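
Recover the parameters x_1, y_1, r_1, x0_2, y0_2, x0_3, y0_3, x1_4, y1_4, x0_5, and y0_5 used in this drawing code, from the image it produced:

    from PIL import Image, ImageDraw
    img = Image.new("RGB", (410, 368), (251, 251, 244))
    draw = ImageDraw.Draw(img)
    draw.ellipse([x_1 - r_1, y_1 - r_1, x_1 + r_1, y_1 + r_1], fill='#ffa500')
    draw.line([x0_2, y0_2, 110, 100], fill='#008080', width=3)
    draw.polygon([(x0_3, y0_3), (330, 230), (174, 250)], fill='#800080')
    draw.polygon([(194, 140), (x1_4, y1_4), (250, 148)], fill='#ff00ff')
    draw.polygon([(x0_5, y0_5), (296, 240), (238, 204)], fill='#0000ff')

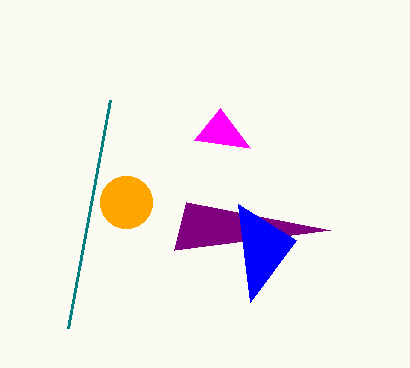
x_1 = 126, y_1 = 202, r_1 = 26, x0_2 = 68, y0_2 = 328, x0_3 = 186, y0_3 = 202, x1_4 = 220, y1_4 = 108, x0_5 = 250, y0_5 = 302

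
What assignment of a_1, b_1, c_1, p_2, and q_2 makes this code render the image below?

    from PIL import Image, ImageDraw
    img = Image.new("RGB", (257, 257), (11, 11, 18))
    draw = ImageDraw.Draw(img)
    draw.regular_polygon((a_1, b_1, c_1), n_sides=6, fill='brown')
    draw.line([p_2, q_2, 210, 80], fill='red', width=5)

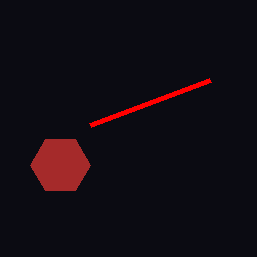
a_1 = 60, b_1 = 165, c_1 = 30, p_2 = 90, q_2 = 125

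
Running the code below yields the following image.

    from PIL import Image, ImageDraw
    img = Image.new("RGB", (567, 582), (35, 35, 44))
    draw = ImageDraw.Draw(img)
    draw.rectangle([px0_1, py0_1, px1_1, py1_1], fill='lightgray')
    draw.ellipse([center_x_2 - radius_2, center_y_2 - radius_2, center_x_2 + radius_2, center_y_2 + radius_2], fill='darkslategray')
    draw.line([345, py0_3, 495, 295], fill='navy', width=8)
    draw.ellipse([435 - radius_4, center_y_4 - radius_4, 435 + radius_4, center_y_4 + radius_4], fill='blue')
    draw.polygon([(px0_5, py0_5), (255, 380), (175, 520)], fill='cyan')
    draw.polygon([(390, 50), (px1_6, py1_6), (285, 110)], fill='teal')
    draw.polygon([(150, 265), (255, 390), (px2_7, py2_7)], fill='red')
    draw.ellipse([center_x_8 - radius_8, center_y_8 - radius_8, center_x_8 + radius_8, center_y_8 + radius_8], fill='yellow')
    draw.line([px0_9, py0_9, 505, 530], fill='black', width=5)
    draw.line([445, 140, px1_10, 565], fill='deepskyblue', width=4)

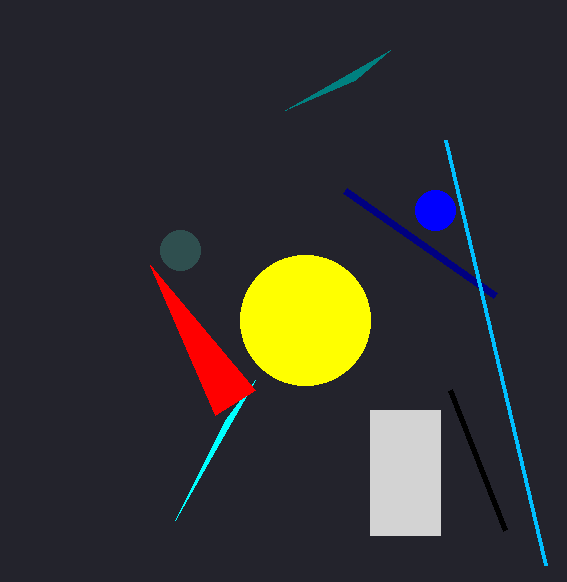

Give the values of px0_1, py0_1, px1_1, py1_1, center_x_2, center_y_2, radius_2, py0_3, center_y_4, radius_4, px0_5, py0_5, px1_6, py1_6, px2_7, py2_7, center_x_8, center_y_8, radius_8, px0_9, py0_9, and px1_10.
px0_1 = 370; py0_1 = 410; px1_1 = 440; py1_1 = 535; center_x_2 = 180; center_y_2 = 250; radius_2 = 20; py0_3 = 190; center_y_4 = 210; radius_4 = 20; px0_5 = 225; py0_5 = 420; px1_6 = 355; py1_6 = 80; px2_7 = 215; py2_7 = 415; center_x_8 = 305; center_y_8 = 320; radius_8 = 65; px0_9 = 450; py0_9 = 390; px1_10 = 545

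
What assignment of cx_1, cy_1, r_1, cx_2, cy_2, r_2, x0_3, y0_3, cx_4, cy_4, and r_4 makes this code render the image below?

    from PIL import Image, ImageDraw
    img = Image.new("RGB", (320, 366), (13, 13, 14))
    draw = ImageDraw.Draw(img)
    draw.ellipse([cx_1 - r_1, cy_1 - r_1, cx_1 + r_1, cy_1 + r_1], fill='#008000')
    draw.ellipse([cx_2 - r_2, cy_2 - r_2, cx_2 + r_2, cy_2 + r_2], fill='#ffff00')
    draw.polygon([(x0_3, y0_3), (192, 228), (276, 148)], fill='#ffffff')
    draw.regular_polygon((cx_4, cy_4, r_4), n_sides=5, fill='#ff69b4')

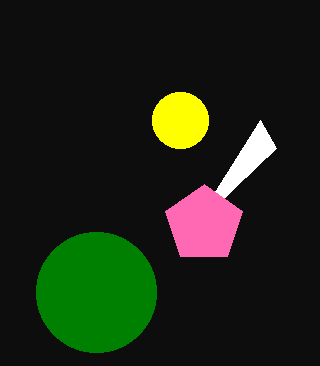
cx_1 = 96, cy_1 = 292, r_1 = 60, cx_2 = 180, cy_2 = 120, r_2 = 28, x0_3 = 260, y0_3 = 120, cx_4 = 204, cy_4 = 224, r_4 = 40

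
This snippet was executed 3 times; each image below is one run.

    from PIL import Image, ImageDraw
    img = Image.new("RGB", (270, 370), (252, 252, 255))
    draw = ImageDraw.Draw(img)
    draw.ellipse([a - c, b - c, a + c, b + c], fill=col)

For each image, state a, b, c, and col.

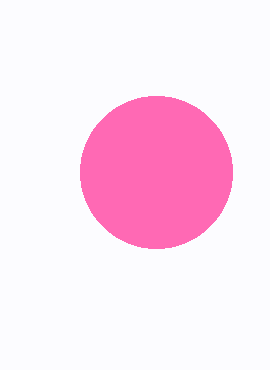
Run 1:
a = 156; b = 172; c = 76; col = 'hotpink'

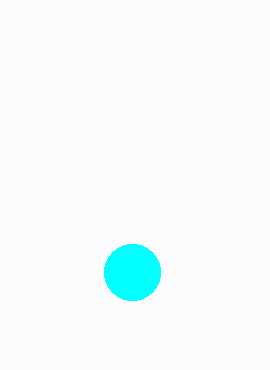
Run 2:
a = 132
b = 272
c = 28
col = 'cyan'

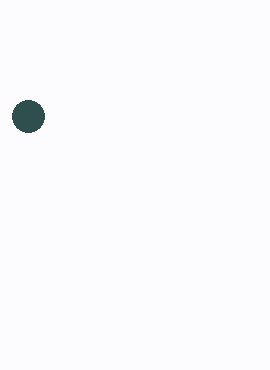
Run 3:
a = 28; b = 116; c = 16; col = 'darkslategray'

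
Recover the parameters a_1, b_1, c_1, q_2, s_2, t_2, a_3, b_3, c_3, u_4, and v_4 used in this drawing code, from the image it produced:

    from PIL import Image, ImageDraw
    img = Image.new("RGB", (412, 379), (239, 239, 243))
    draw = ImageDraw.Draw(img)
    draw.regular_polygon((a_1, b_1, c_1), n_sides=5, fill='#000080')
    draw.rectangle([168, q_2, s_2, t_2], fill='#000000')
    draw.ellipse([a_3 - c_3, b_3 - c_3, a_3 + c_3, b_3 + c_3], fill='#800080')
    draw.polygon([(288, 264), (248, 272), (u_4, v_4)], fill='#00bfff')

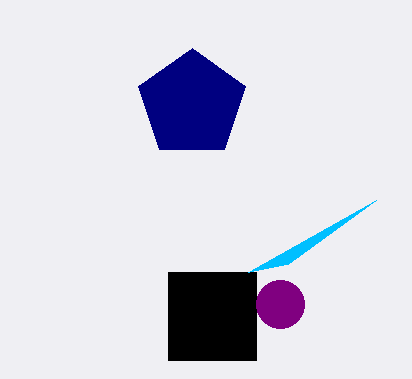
a_1 = 192; b_1 = 104; c_1 = 56; q_2 = 272; s_2 = 256; t_2 = 360; a_3 = 280; b_3 = 304; c_3 = 24; u_4 = 376; v_4 = 200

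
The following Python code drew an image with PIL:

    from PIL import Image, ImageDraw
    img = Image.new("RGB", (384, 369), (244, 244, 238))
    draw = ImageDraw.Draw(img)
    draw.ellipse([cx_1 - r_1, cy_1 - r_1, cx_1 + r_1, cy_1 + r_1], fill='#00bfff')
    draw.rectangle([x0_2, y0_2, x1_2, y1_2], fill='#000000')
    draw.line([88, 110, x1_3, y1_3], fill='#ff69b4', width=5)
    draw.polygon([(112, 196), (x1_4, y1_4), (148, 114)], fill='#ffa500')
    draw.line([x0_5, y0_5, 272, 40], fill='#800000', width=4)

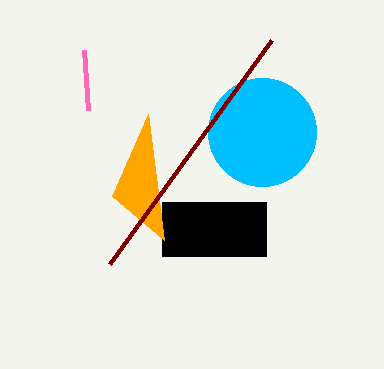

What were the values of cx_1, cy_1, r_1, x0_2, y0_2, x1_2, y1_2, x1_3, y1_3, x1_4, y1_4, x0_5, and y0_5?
cx_1 = 262
cy_1 = 132
r_1 = 54
x0_2 = 162
y0_2 = 202
x1_2 = 266
y1_2 = 256
x1_3 = 84
y1_3 = 50
x1_4 = 164
y1_4 = 240
x0_5 = 110
y0_5 = 264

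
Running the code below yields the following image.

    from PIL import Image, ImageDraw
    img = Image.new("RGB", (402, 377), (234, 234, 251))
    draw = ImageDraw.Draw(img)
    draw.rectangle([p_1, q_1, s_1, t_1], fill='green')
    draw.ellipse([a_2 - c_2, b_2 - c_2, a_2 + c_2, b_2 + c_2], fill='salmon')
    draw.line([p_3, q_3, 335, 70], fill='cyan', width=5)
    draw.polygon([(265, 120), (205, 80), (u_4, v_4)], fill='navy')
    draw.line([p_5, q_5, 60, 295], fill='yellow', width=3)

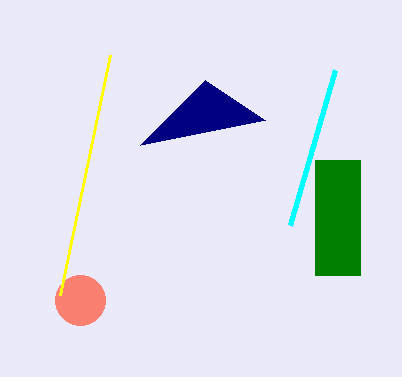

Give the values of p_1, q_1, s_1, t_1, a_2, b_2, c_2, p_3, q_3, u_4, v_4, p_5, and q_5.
p_1 = 315
q_1 = 160
s_1 = 360
t_1 = 275
a_2 = 80
b_2 = 300
c_2 = 25
p_3 = 290
q_3 = 225
u_4 = 140
v_4 = 145
p_5 = 110
q_5 = 55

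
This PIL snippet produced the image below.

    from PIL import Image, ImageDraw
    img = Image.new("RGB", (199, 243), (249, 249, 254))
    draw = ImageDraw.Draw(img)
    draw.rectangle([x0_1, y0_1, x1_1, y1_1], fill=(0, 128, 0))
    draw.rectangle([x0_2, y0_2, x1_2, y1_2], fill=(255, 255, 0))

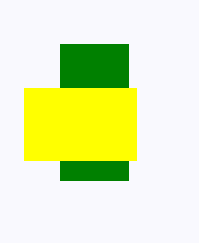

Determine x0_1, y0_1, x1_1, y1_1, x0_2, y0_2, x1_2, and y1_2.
x0_1 = 60, y0_1 = 44, x1_1 = 128, y1_1 = 180, x0_2 = 24, y0_2 = 88, x1_2 = 136, y1_2 = 160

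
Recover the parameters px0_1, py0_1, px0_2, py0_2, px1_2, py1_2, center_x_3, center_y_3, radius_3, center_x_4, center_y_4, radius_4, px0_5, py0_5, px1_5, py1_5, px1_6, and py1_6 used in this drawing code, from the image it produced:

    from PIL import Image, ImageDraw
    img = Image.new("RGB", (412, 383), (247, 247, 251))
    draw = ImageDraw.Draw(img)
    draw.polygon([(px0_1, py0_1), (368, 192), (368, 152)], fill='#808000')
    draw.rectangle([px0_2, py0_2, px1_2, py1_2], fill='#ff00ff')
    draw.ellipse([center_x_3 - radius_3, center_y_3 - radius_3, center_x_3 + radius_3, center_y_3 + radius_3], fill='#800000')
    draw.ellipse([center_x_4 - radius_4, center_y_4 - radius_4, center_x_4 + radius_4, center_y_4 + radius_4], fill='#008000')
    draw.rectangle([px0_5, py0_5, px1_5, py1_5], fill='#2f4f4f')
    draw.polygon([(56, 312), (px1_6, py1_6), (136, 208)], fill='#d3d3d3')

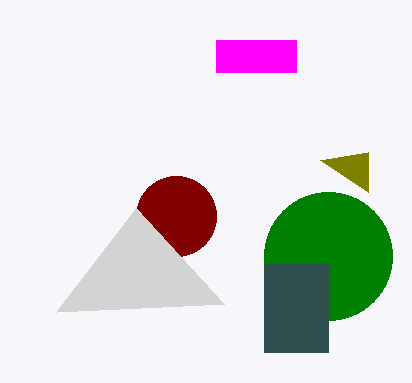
px0_1 = 320; py0_1 = 160; px0_2 = 216; py0_2 = 40; px1_2 = 296; py1_2 = 72; center_x_3 = 176; center_y_3 = 216; radius_3 = 40; center_x_4 = 328; center_y_4 = 256; radius_4 = 64; px0_5 = 264; py0_5 = 264; px1_5 = 328; py1_5 = 352; px1_6 = 224; py1_6 = 304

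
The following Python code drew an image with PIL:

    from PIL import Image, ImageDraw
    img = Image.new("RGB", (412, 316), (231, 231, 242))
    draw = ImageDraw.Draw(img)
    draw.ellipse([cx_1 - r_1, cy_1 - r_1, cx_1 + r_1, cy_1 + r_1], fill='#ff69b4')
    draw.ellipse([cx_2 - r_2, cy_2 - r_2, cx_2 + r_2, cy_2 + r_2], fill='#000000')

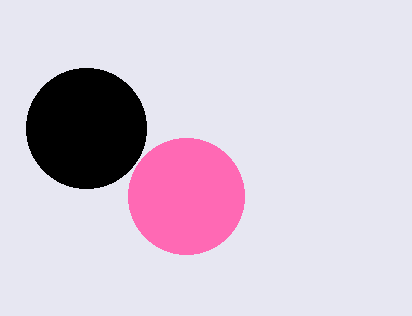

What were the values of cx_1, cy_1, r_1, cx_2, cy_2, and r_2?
cx_1 = 186
cy_1 = 196
r_1 = 58
cx_2 = 86
cy_2 = 128
r_2 = 60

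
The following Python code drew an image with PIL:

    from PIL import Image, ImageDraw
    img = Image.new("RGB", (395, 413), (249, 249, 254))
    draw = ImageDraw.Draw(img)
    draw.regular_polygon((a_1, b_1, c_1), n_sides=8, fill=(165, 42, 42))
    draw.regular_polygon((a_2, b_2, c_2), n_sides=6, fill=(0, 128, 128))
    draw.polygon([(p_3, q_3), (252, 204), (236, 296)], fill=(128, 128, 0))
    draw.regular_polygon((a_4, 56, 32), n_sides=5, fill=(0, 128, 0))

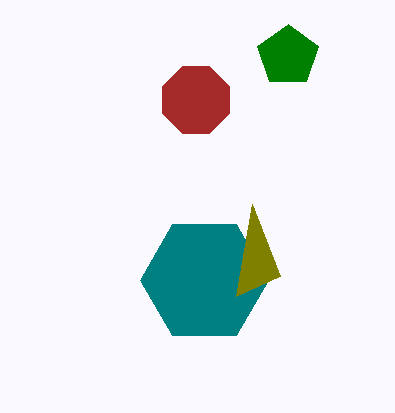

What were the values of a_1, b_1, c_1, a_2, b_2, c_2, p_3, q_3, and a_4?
a_1 = 196; b_1 = 100; c_1 = 36; a_2 = 204; b_2 = 280; c_2 = 64; p_3 = 280; q_3 = 276; a_4 = 288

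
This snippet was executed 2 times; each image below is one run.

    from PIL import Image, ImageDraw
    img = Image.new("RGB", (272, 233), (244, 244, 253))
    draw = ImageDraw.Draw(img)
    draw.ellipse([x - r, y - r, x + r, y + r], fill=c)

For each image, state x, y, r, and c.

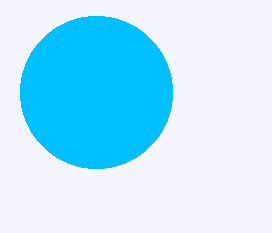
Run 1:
x = 96, y = 92, r = 76, c = 'deepskyblue'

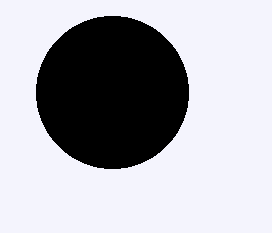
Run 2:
x = 112, y = 92, r = 76, c = 'black'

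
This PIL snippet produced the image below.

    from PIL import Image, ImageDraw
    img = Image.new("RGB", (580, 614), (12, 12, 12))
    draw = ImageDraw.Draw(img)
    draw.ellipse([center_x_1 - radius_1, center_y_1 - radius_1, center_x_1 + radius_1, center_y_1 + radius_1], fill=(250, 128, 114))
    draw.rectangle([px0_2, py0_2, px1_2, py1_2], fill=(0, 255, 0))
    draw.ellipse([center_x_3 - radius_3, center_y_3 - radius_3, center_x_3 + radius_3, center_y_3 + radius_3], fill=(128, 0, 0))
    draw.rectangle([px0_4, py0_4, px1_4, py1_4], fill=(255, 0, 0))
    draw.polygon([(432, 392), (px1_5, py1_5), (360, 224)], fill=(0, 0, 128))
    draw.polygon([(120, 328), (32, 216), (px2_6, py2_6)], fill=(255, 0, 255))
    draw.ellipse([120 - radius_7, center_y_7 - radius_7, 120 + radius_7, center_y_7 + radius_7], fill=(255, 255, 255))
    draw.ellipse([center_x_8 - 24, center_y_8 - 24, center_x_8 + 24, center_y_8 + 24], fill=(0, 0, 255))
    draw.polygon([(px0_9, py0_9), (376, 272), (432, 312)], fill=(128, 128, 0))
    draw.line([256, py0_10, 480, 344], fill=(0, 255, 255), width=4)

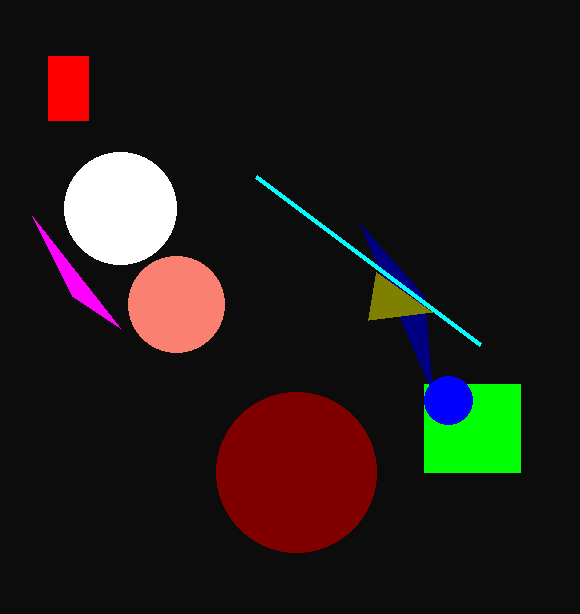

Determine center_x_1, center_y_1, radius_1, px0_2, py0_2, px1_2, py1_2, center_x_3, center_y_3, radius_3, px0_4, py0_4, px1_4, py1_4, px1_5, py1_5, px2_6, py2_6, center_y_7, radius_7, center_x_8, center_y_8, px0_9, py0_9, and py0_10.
center_x_1 = 176, center_y_1 = 304, radius_1 = 48, px0_2 = 424, py0_2 = 384, px1_2 = 520, py1_2 = 472, center_x_3 = 296, center_y_3 = 472, radius_3 = 80, px0_4 = 48, py0_4 = 56, px1_4 = 88, py1_4 = 120, px1_5 = 424, py1_5 = 296, px2_6 = 72, py2_6 = 296, center_y_7 = 208, radius_7 = 56, center_x_8 = 448, center_y_8 = 400, px0_9 = 368, py0_9 = 320, py0_10 = 176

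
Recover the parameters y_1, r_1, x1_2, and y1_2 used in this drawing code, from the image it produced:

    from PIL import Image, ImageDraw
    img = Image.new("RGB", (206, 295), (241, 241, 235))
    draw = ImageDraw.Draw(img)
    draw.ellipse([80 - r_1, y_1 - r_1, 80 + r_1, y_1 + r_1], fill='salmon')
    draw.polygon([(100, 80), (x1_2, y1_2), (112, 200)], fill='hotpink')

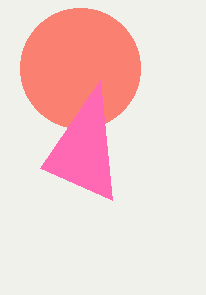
y_1 = 68
r_1 = 60
x1_2 = 40
y1_2 = 168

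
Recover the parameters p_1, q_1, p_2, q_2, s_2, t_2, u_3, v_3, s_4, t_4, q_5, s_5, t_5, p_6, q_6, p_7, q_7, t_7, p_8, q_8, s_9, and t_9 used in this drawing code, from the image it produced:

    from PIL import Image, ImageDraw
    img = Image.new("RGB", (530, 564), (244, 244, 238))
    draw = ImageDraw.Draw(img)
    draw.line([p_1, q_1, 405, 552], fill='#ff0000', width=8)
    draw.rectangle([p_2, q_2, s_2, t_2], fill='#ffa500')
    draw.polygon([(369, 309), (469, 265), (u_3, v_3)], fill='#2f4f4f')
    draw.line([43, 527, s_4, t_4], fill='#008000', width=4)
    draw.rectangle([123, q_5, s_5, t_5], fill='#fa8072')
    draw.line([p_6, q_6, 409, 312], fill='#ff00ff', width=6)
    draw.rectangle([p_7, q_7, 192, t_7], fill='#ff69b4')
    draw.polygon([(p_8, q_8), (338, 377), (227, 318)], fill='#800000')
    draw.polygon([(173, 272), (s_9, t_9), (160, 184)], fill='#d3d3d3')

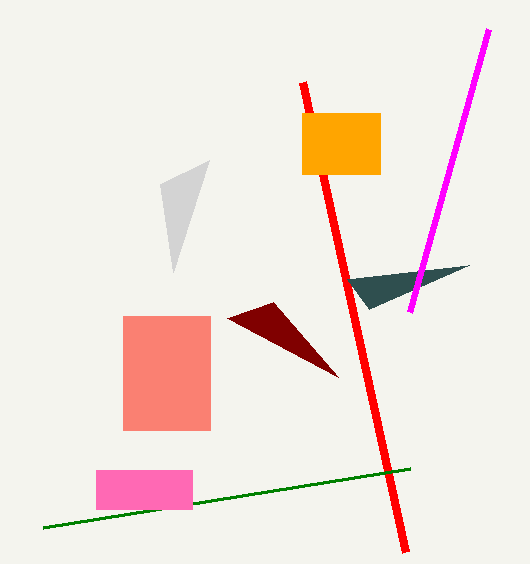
p_1 = 302; q_1 = 82; p_2 = 302; q_2 = 113; s_2 = 380; t_2 = 174; u_3 = 347; v_3 = 279; s_4 = 410; t_4 = 468; q_5 = 316; s_5 = 210; t_5 = 430; p_6 = 488; q_6 = 29; p_7 = 96; q_7 = 470; t_7 = 509; p_8 = 273; q_8 = 302; s_9 = 209; t_9 = 160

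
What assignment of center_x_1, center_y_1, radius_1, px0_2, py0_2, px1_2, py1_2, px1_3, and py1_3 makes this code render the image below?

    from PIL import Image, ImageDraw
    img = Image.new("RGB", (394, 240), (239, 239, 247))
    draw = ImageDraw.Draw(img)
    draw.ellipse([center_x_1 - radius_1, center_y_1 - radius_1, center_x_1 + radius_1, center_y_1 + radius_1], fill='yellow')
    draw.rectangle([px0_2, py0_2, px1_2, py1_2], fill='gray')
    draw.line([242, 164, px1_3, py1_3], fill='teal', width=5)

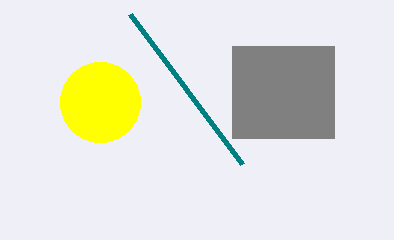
center_x_1 = 100; center_y_1 = 102; radius_1 = 40; px0_2 = 232; py0_2 = 46; px1_2 = 334; py1_2 = 138; px1_3 = 130; py1_3 = 14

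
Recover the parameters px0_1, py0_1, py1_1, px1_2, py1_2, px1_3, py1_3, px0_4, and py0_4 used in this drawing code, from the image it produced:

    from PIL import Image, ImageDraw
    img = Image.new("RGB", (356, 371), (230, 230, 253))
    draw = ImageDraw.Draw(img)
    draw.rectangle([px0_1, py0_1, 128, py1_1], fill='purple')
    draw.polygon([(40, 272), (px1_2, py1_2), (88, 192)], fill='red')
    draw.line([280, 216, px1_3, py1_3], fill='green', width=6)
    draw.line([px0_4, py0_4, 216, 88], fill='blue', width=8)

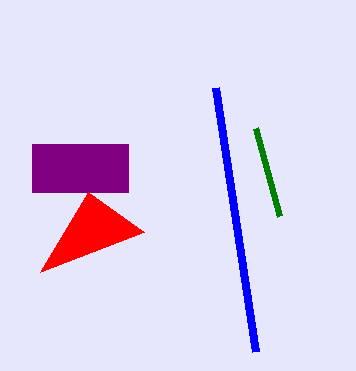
px0_1 = 32; py0_1 = 144; py1_1 = 192; px1_2 = 144; py1_2 = 232; px1_3 = 256; py1_3 = 128; px0_4 = 256; py0_4 = 352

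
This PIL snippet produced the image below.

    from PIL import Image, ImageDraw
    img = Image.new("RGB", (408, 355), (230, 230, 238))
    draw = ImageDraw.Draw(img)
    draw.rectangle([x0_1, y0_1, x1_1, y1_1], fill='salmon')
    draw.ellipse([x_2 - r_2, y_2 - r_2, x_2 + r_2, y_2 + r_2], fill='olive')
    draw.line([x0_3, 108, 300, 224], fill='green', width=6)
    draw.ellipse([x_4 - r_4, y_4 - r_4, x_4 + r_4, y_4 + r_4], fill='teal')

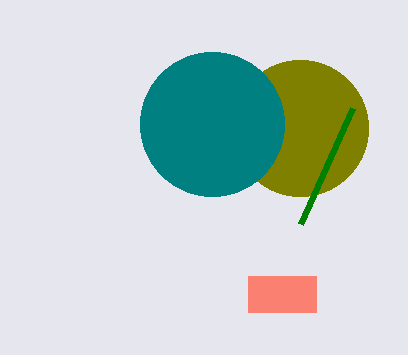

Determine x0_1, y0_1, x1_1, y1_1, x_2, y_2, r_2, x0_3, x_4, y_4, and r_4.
x0_1 = 248, y0_1 = 276, x1_1 = 316, y1_1 = 312, x_2 = 300, y_2 = 128, r_2 = 68, x0_3 = 352, x_4 = 212, y_4 = 124, r_4 = 72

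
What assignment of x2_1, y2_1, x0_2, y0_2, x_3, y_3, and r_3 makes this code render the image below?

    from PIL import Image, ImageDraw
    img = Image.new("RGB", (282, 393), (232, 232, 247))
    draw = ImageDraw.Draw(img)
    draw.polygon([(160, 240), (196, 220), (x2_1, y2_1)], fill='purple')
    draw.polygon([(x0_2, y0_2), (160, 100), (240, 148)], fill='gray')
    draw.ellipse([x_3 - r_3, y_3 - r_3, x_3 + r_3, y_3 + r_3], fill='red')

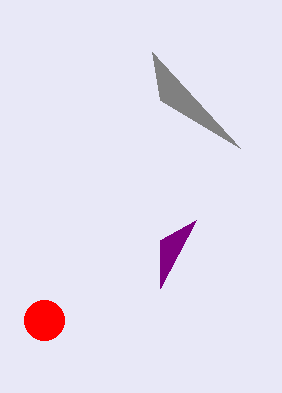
x2_1 = 160
y2_1 = 288
x0_2 = 152
y0_2 = 52
x_3 = 44
y_3 = 320
r_3 = 20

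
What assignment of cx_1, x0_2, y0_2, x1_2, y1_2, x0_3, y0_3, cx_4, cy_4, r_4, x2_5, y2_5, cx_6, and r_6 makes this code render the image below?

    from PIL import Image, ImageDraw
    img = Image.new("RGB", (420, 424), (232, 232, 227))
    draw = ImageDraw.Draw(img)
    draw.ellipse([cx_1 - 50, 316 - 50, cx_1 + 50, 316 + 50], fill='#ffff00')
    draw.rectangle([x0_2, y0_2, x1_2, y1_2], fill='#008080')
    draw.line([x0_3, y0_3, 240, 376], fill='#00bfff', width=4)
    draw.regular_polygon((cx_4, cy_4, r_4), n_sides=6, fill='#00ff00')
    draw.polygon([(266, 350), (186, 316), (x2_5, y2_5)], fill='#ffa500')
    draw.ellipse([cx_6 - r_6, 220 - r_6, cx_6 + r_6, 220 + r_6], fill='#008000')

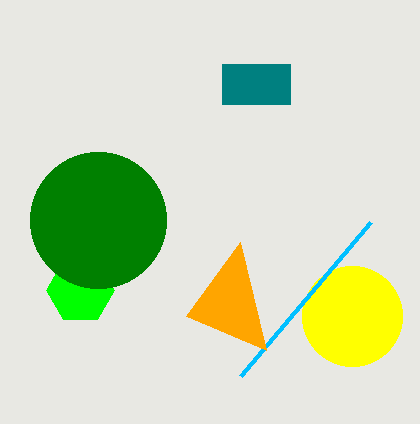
cx_1 = 352, x0_2 = 222, y0_2 = 64, x1_2 = 290, y1_2 = 104, x0_3 = 370, y0_3 = 222, cx_4 = 80, cy_4 = 290, r_4 = 34, x2_5 = 240, y2_5 = 242, cx_6 = 98, r_6 = 68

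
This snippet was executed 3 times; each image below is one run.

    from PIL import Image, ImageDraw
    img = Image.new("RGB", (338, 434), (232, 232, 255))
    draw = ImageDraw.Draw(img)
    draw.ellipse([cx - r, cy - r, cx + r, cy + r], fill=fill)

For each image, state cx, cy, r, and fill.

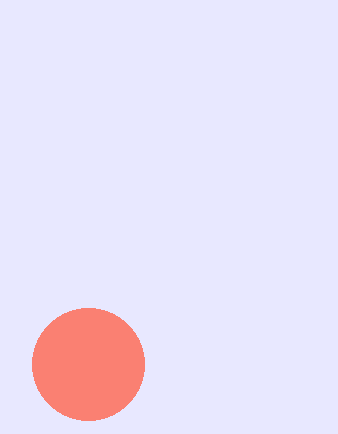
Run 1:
cx = 88
cy = 364
r = 56
fill = 'salmon'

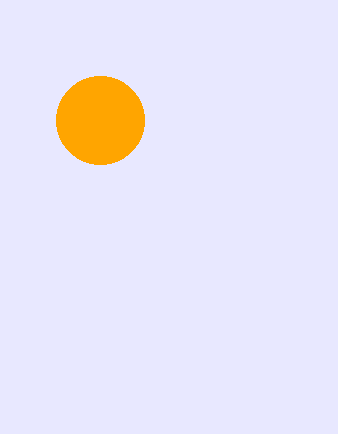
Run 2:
cx = 100, cy = 120, r = 44, fill = 'orange'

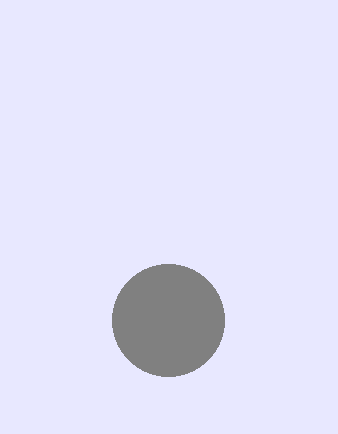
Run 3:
cx = 168
cy = 320
r = 56
fill = 'gray'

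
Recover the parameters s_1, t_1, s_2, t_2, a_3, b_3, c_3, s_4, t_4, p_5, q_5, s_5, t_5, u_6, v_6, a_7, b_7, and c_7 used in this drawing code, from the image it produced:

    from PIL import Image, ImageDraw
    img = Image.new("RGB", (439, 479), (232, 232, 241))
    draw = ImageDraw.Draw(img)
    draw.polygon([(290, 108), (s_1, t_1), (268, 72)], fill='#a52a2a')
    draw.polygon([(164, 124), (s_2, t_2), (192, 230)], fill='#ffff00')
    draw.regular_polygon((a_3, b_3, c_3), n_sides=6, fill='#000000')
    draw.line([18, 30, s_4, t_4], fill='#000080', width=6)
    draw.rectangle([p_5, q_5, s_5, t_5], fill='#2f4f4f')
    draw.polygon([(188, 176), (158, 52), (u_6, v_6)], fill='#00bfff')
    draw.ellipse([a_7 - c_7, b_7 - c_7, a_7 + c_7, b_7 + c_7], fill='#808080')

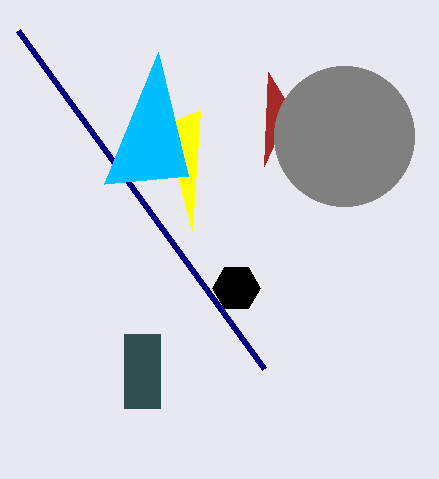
s_1 = 264
t_1 = 166
s_2 = 200
t_2 = 110
a_3 = 236
b_3 = 288
c_3 = 24
s_4 = 264
t_4 = 368
p_5 = 124
q_5 = 334
s_5 = 160
t_5 = 408
u_6 = 104
v_6 = 184
a_7 = 344
b_7 = 136
c_7 = 70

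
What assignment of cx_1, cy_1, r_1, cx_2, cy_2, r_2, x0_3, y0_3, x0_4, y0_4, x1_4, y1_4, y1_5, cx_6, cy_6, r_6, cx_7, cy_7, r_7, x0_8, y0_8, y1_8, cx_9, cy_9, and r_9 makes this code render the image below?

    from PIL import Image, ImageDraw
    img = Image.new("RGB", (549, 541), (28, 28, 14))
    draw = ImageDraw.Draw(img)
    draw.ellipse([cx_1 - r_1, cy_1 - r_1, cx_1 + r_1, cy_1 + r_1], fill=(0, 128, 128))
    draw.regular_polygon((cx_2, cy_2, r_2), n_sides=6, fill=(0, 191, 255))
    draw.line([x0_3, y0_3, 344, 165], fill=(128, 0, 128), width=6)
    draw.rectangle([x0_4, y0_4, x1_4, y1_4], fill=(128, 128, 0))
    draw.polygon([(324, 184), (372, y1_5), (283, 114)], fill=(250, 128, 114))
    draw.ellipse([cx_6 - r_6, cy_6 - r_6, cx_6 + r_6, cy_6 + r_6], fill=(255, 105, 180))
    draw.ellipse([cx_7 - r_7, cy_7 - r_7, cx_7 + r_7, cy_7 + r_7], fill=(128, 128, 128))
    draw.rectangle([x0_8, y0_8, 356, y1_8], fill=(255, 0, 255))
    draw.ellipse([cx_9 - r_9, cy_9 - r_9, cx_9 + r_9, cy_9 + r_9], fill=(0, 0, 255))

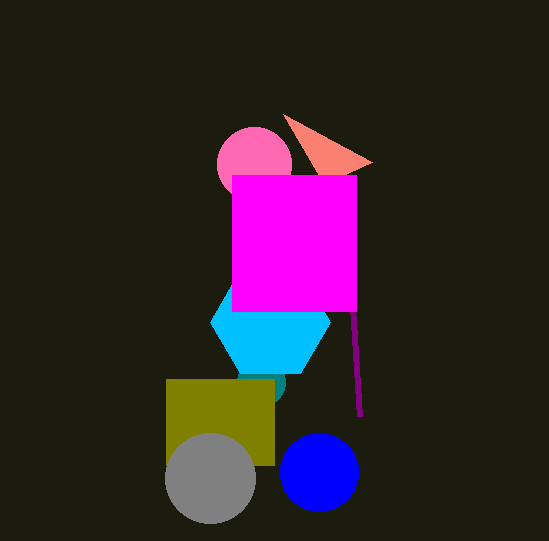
cx_1 = 261; cy_1 = 382; r_1 = 24; cx_2 = 270; cy_2 = 322; r_2 = 60; x0_3 = 360; y0_3 = 416; x0_4 = 166; y0_4 = 379; x1_4 = 274; y1_4 = 465; y1_5 = 162; cx_6 = 254; cy_6 = 164; r_6 = 37; cx_7 = 210; cy_7 = 478; r_7 = 45; x0_8 = 232; y0_8 = 175; y1_8 = 311; cx_9 = 319; cy_9 = 472; r_9 = 39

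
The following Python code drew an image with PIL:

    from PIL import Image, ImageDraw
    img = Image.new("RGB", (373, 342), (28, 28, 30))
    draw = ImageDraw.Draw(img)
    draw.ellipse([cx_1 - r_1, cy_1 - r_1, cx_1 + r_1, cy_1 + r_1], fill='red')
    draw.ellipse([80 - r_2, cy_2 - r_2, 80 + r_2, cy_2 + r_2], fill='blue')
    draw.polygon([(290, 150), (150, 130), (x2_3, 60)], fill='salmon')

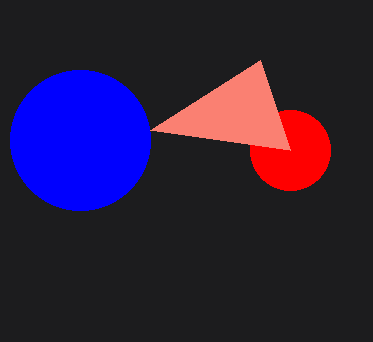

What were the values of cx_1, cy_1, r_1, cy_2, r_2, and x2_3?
cx_1 = 290, cy_1 = 150, r_1 = 40, cy_2 = 140, r_2 = 70, x2_3 = 260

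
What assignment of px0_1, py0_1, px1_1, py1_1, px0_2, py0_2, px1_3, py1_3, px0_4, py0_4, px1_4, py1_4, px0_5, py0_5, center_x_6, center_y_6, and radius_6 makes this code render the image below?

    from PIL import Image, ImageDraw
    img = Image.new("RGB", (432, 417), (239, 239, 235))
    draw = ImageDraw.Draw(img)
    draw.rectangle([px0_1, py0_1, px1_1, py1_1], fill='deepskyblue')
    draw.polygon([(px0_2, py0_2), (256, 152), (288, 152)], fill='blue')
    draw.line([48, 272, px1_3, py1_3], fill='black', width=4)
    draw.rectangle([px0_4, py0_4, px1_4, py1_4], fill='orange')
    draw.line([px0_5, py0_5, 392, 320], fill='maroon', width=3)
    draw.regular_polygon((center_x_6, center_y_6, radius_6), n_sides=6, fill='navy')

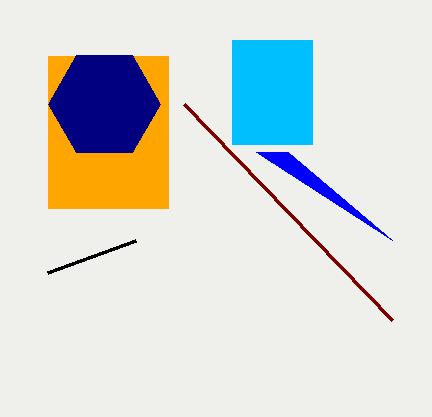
px0_1 = 232
py0_1 = 40
px1_1 = 312
py1_1 = 144
px0_2 = 392
py0_2 = 240
px1_3 = 136
py1_3 = 240
px0_4 = 48
py0_4 = 56
px1_4 = 168
py1_4 = 208
px0_5 = 184
py0_5 = 104
center_x_6 = 104
center_y_6 = 104
radius_6 = 56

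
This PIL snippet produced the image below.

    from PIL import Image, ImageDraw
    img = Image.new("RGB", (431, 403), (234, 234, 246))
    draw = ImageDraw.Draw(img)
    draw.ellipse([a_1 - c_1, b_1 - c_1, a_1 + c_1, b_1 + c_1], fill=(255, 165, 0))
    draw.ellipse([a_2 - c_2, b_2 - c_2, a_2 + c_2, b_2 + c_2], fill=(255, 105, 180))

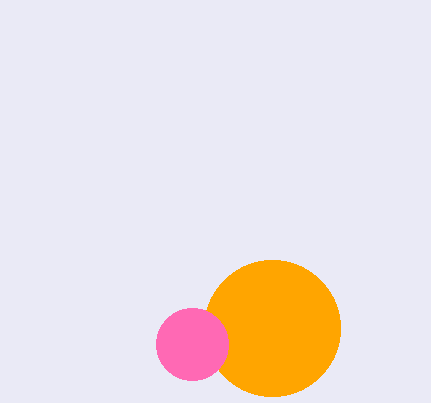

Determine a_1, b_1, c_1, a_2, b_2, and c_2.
a_1 = 272; b_1 = 328; c_1 = 68; a_2 = 192; b_2 = 344; c_2 = 36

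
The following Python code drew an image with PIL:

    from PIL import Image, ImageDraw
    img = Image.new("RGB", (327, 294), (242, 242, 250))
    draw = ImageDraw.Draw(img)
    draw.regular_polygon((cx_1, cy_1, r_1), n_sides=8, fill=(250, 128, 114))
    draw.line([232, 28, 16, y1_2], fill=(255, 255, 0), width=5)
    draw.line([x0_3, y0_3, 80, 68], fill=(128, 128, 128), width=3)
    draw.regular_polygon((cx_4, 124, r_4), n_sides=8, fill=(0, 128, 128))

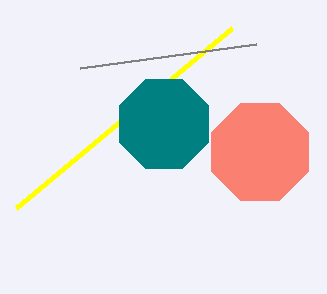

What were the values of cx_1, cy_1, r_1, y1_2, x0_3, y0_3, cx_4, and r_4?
cx_1 = 260
cy_1 = 152
r_1 = 52
y1_2 = 208
x0_3 = 256
y0_3 = 44
cx_4 = 164
r_4 = 48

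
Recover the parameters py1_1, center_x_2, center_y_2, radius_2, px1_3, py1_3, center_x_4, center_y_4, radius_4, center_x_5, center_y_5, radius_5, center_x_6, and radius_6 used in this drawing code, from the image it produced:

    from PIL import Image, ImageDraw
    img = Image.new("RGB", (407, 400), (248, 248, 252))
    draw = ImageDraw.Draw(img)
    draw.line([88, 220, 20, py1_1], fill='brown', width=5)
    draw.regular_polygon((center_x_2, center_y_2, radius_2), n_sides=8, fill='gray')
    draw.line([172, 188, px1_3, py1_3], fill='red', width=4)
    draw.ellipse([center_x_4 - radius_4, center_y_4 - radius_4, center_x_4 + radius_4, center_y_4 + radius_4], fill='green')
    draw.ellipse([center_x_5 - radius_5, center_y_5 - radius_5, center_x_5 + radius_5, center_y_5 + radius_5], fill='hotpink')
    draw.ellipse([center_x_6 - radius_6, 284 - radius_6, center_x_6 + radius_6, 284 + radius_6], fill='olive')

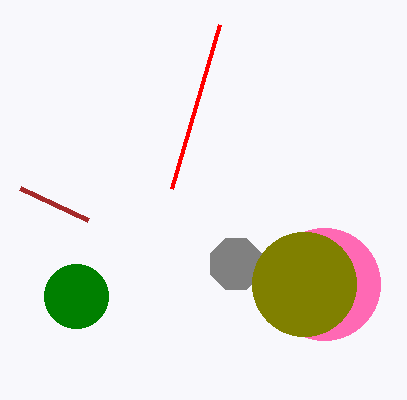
py1_1 = 188; center_x_2 = 236; center_y_2 = 264; radius_2 = 28; px1_3 = 220; py1_3 = 24; center_x_4 = 76; center_y_4 = 296; radius_4 = 32; center_x_5 = 324; center_y_5 = 284; radius_5 = 56; center_x_6 = 304; radius_6 = 52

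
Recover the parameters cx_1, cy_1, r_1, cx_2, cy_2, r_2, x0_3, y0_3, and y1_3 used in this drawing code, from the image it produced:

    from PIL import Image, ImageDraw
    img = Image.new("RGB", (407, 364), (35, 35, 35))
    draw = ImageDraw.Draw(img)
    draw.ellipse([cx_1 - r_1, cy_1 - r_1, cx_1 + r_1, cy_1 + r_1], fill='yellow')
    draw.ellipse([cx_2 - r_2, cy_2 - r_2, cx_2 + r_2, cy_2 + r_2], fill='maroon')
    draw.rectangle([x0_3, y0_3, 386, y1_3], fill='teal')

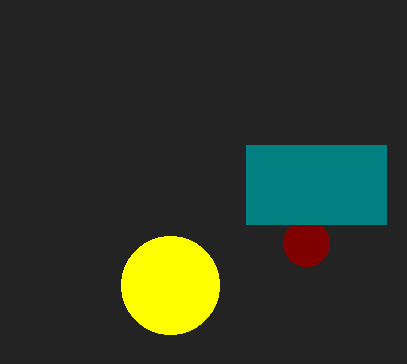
cx_1 = 170, cy_1 = 285, r_1 = 49, cx_2 = 306, cy_2 = 243, r_2 = 23, x0_3 = 246, y0_3 = 145, y1_3 = 224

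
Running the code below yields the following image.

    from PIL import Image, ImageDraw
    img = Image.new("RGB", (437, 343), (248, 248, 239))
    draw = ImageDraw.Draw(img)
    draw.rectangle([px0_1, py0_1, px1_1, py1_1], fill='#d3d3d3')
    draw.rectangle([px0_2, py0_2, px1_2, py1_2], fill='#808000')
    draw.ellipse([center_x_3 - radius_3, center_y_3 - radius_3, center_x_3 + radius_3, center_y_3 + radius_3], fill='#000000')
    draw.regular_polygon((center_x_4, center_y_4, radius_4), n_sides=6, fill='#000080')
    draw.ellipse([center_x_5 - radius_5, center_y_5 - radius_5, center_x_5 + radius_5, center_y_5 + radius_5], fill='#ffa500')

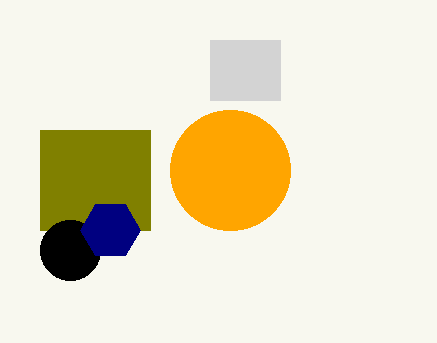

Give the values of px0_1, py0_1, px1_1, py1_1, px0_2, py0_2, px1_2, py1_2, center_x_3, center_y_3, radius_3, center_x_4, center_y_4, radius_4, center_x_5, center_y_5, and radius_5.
px0_1 = 210; py0_1 = 40; px1_1 = 280; py1_1 = 100; px0_2 = 40; py0_2 = 130; px1_2 = 150; py1_2 = 230; center_x_3 = 70; center_y_3 = 250; radius_3 = 30; center_x_4 = 110; center_y_4 = 230; radius_4 = 30; center_x_5 = 230; center_y_5 = 170; radius_5 = 60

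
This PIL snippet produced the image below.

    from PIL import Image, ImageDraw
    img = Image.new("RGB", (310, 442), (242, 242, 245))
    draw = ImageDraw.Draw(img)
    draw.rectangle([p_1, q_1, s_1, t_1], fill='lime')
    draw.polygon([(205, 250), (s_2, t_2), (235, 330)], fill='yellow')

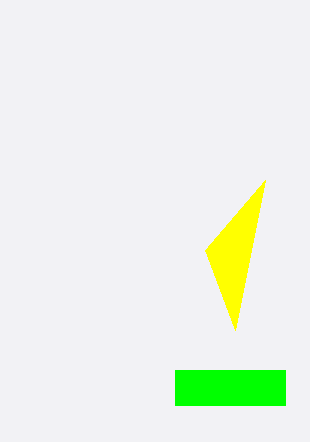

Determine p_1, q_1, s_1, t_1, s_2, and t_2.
p_1 = 175
q_1 = 370
s_1 = 285
t_1 = 405
s_2 = 265
t_2 = 180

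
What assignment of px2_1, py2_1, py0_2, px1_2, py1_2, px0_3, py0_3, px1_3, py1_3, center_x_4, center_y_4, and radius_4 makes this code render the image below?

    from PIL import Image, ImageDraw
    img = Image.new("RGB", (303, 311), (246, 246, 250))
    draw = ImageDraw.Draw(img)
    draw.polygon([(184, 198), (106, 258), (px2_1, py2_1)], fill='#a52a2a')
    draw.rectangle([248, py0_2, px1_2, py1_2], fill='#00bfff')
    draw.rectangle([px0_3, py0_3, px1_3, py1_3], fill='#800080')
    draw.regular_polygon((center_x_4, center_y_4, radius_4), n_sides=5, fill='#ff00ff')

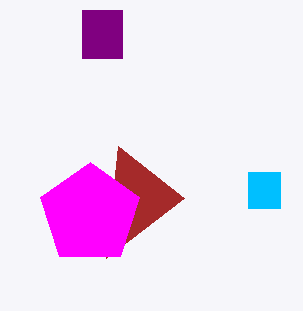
px2_1 = 118, py2_1 = 146, py0_2 = 172, px1_2 = 280, py1_2 = 208, px0_3 = 82, py0_3 = 10, px1_3 = 122, py1_3 = 58, center_x_4 = 90, center_y_4 = 214, radius_4 = 52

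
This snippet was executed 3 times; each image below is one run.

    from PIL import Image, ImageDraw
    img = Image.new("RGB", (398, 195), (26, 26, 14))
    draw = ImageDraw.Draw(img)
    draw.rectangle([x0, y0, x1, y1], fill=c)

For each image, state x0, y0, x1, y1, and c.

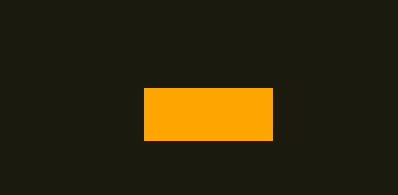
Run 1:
x0 = 144
y0 = 88
x1 = 272
y1 = 140
c = 'orange'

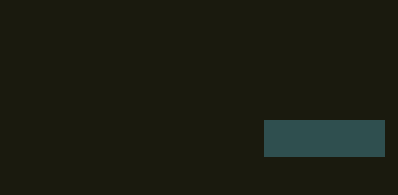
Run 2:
x0 = 264; y0 = 120; x1 = 384; y1 = 156; c = 'darkslategray'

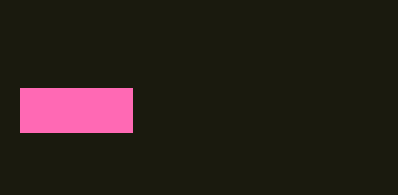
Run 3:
x0 = 20, y0 = 88, x1 = 132, y1 = 132, c = 'hotpink'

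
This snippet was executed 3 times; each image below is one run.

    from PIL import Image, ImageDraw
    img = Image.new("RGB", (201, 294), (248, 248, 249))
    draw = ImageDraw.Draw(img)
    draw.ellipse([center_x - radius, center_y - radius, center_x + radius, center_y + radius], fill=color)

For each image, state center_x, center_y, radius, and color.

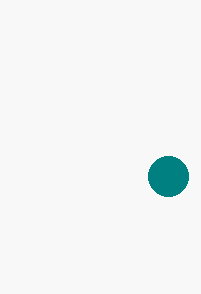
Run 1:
center_x = 168; center_y = 176; radius = 20; color = 'teal'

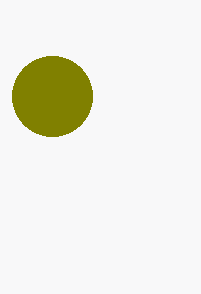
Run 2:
center_x = 52; center_y = 96; radius = 40; color = 'olive'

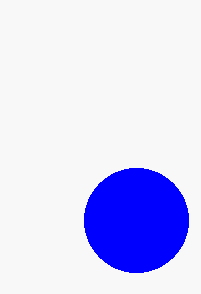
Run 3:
center_x = 136, center_y = 220, radius = 52, color = 'blue'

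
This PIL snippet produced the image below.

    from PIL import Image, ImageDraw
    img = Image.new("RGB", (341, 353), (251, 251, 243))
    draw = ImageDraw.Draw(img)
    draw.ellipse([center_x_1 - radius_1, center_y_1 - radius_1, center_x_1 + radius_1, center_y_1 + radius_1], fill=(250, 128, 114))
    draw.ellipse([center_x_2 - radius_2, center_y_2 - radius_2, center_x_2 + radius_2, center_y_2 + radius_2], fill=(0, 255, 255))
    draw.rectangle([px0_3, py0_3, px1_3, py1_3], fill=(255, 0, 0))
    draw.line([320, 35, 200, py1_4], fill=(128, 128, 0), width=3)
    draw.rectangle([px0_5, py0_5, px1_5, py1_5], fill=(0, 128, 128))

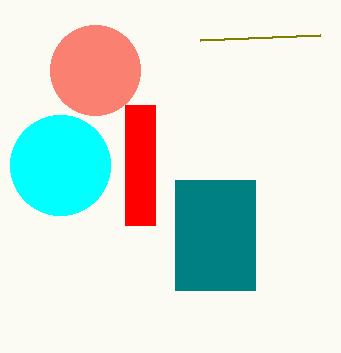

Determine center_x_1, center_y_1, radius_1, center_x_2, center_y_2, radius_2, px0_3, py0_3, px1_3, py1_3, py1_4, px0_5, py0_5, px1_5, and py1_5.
center_x_1 = 95, center_y_1 = 70, radius_1 = 45, center_x_2 = 60, center_y_2 = 165, radius_2 = 50, px0_3 = 125, py0_3 = 105, px1_3 = 155, py1_3 = 225, py1_4 = 40, px0_5 = 175, py0_5 = 180, px1_5 = 255, py1_5 = 290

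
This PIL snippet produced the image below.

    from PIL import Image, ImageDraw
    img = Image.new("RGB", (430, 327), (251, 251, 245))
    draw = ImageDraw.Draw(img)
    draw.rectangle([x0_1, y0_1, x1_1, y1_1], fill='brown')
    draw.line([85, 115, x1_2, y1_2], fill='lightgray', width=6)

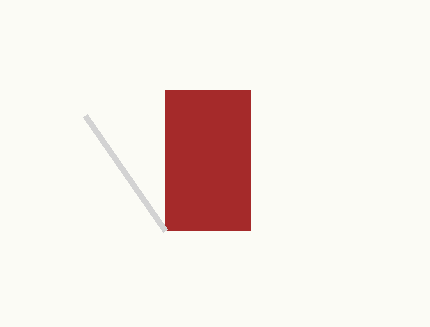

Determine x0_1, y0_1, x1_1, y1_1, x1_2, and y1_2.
x0_1 = 165
y0_1 = 90
x1_1 = 250
y1_1 = 230
x1_2 = 165
y1_2 = 230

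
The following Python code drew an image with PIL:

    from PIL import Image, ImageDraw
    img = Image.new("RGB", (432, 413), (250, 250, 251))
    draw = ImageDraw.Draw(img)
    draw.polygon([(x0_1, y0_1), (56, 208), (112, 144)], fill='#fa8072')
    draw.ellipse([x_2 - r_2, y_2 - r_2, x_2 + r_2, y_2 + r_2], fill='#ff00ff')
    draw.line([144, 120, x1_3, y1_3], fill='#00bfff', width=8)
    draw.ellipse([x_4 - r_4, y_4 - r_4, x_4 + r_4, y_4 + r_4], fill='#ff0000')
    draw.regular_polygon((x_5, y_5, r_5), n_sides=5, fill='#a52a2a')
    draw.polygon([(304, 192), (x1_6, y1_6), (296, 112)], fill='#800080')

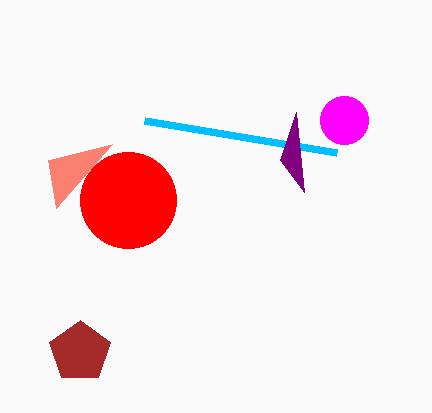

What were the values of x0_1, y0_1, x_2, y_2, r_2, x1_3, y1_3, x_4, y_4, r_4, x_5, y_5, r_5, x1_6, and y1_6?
x0_1 = 48; y0_1 = 160; x_2 = 344; y_2 = 120; r_2 = 24; x1_3 = 336; y1_3 = 152; x_4 = 128; y_4 = 200; r_4 = 48; x_5 = 80; y_5 = 352; r_5 = 32; x1_6 = 280; y1_6 = 160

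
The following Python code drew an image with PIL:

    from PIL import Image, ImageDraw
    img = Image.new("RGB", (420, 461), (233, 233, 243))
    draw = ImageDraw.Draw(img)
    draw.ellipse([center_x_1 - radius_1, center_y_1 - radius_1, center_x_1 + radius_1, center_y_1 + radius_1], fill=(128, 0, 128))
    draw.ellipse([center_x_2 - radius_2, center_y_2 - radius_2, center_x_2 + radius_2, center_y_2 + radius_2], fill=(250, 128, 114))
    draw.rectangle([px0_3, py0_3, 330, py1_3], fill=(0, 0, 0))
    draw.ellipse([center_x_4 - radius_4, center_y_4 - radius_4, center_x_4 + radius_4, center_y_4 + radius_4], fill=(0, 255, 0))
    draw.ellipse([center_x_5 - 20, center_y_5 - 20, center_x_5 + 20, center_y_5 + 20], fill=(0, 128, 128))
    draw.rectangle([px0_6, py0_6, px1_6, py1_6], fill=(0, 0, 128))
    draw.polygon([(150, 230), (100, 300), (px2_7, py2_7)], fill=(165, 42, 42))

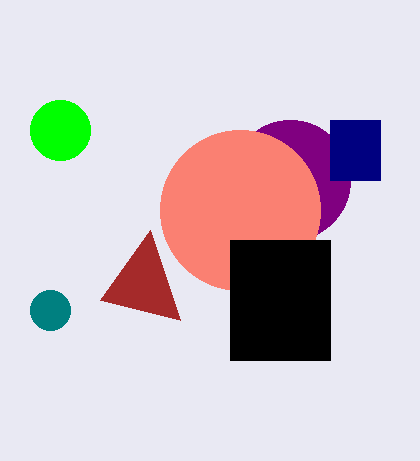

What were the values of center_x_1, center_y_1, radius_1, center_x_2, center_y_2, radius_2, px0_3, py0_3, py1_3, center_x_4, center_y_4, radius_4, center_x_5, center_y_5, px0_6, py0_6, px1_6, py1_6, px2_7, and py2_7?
center_x_1 = 290, center_y_1 = 180, radius_1 = 60, center_x_2 = 240, center_y_2 = 210, radius_2 = 80, px0_3 = 230, py0_3 = 240, py1_3 = 360, center_x_4 = 60, center_y_4 = 130, radius_4 = 30, center_x_5 = 50, center_y_5 = 310, px0_6 = 330, py0_6 = 120, px1_6 = 380, py1_6 = 180, px2_7 = 180, py2_7 = 320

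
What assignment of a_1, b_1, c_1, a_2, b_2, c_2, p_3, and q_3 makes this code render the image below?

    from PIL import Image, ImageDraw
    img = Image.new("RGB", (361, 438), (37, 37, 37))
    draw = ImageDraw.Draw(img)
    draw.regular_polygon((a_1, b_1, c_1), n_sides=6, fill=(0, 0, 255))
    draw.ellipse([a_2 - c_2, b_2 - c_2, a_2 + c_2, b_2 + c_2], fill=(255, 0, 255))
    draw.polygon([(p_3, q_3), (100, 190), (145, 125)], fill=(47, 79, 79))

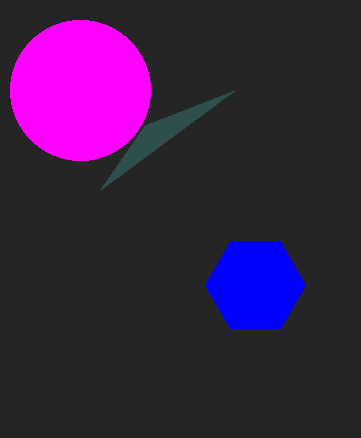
a_1 = 255
b_1 = 285
c_1 = 50
a_2 = 80
b_2 = 90
c_2 = 70
p_3 = 235
q_3 = 90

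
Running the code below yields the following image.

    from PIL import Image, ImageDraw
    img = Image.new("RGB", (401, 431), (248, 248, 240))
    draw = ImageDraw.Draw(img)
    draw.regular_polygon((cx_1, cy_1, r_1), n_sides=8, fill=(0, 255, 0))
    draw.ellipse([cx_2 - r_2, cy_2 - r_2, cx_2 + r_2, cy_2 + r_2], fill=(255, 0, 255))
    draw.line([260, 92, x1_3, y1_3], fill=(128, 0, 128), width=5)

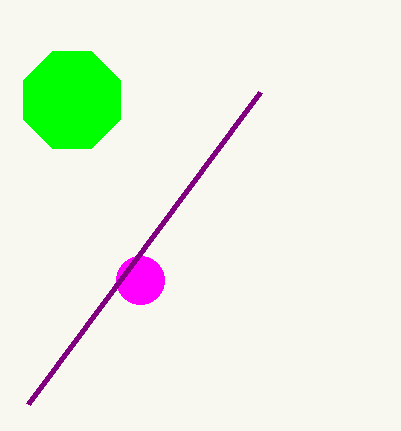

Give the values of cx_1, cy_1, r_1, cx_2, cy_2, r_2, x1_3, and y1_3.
cx_1 = 72
cy_1 = 100
r_1 = 52
cx_2 = 140
cy_2 = 280
r_2 = 24
x1_3 = 28
y1_3 = 404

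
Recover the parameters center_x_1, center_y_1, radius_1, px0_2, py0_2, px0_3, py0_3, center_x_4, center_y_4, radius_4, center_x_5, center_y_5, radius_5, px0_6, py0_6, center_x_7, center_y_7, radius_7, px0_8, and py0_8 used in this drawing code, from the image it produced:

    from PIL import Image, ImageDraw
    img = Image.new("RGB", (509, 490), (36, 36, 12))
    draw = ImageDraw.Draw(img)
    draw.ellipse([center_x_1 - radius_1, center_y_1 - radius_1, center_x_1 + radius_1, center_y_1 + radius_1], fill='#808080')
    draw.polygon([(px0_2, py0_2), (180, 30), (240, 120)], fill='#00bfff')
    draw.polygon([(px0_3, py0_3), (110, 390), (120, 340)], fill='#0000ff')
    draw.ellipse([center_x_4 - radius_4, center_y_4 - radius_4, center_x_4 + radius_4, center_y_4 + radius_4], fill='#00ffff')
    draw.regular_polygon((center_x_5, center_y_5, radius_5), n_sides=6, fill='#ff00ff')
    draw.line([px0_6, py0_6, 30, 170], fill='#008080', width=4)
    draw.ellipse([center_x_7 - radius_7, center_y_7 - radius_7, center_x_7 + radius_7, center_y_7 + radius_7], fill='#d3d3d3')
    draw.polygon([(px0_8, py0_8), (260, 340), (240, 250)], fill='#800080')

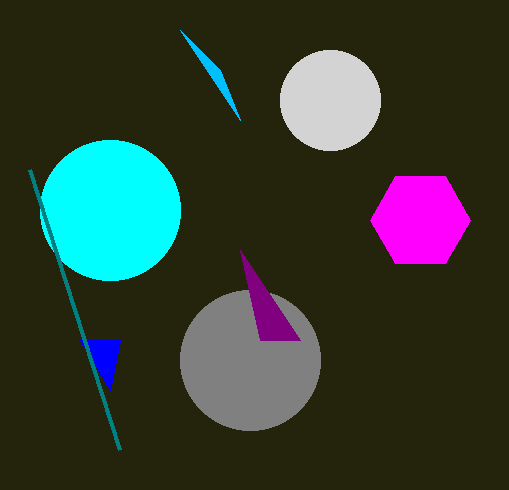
center_x_1 = 250, center_y_1 = 360, radius_1 = 70, px0_2 = 220, py0_2 = 70, px0_3 = 80, py0_3 = 340, center_x_4 = 110, center_y_4 = 210, radius_4 = 70, center_x_5 = 420, center_y_5 = 220, radius_5 = 50, px0_6 = 120, py0_6 = 450, center_x_7 = 330, center_y_7 = 100, radius_7 = 50, px0_8 = 300, py0_8 = 340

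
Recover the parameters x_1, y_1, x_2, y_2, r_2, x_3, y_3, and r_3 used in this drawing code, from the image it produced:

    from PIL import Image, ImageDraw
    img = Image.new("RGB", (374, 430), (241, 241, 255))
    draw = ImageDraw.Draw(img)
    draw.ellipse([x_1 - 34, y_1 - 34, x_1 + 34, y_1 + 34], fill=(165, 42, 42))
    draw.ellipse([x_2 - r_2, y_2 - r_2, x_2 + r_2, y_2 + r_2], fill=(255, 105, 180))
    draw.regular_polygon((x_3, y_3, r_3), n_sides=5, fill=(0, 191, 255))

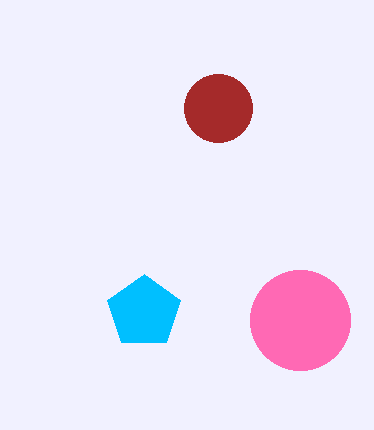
x_1 = 218
y_1 = 108
x_2 = 300
y_2 = 320
r_2 = 50
x_3 = 144
y_3 = 312
r_3 = 38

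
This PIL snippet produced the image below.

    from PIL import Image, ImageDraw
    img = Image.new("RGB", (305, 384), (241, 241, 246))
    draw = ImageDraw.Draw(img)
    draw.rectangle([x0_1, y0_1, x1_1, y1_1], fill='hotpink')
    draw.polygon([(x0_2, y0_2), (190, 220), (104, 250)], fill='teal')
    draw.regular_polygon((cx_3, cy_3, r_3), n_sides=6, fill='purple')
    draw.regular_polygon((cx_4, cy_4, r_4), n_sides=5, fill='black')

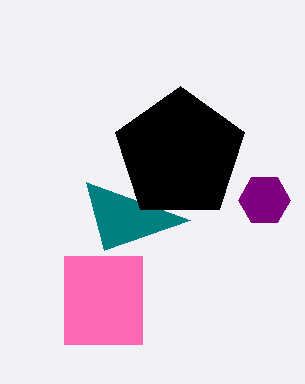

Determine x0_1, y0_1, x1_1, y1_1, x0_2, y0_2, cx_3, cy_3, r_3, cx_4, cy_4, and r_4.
x0_1 = 64, y0_1 = 256, x1_1 = 142, y1_1 = 344, x0_2 = 86, y0_2 = 182, cx_3 = 264, cy_3 = 200, r_3 = 26, cx_4 = 180, cy_4 = 154, r_4 = 68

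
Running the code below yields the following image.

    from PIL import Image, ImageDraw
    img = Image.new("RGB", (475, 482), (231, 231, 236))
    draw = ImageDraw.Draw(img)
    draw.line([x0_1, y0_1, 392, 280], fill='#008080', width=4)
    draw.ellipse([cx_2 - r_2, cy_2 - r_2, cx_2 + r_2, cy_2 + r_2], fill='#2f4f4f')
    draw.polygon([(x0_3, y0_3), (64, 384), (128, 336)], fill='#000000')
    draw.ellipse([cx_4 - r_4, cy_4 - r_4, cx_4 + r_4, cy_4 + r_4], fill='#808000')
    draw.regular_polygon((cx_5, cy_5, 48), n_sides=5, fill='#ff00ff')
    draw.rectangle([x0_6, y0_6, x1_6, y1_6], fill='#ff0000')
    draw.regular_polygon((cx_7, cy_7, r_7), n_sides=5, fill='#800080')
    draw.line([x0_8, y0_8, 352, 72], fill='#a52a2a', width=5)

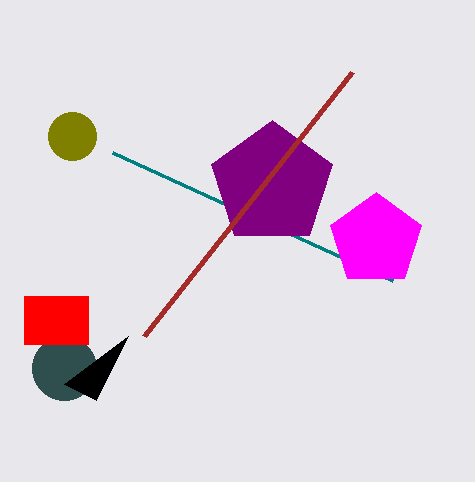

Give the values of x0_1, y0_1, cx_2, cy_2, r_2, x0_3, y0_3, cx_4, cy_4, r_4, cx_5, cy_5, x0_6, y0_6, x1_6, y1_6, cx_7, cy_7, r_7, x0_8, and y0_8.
x0_1 = 112
y0_1 = 152
cx_2 = 64
cy_2 = 368
r_2 = 32
x0_3 = 96
y0_3 = 400
cx_4 = 72
cy_4 = 136
r_4 = 24
cx_5 = 376
cy_5 = 240
x0_6 = 24
y0_6 = 296
x1_6 = 88
y1_6 = 344
cx_7 = 272
cy_7 = 184
r_7 = 64
x0_8 = 144
y0_8 = 336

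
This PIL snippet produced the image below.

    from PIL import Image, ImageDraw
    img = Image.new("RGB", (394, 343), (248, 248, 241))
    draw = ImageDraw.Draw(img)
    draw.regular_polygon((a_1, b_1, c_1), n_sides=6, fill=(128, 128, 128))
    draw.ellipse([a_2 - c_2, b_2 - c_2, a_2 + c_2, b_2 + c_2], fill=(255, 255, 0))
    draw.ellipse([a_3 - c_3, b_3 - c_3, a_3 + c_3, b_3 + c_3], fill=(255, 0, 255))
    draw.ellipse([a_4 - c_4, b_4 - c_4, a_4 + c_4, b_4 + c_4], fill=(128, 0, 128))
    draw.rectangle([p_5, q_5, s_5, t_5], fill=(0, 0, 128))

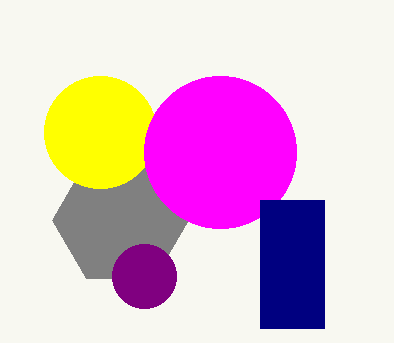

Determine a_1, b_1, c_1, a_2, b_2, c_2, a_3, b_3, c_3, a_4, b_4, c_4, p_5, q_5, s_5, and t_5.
a_1 = 120; b_1 = 220; c_1 = 68; a_2 = 100; b_2 = 132; c_2 = 56; a_3 = 220; b_3 = 152; c_3 = 76; a_4 = 144; b_4 = 276; c_4 = 32; p_5 = 260; q_5 = 200; s_5 = 324; t_5 = 328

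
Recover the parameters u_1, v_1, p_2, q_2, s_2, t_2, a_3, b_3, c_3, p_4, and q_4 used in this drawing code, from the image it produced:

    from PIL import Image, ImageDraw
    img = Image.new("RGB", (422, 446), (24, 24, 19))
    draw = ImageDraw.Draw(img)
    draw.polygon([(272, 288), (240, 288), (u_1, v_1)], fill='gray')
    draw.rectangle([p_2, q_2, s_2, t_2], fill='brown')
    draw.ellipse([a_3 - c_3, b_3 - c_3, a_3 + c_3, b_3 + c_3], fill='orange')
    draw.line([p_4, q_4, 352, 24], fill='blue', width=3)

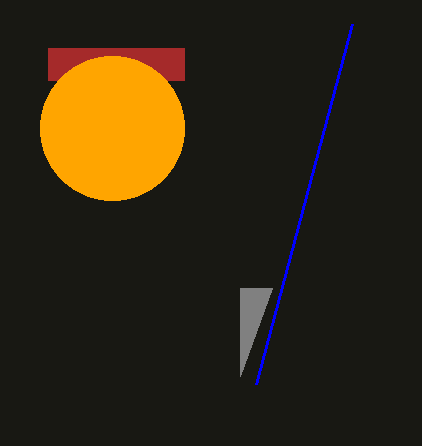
u_1 = 240, v_1 = 376, p_2 = 48, q_2 = 48, s_2 = 184, t_2 = 80, a_3 = 112, b_3 = 128, c_3 = 72, p_4 = 256, q_4 = 384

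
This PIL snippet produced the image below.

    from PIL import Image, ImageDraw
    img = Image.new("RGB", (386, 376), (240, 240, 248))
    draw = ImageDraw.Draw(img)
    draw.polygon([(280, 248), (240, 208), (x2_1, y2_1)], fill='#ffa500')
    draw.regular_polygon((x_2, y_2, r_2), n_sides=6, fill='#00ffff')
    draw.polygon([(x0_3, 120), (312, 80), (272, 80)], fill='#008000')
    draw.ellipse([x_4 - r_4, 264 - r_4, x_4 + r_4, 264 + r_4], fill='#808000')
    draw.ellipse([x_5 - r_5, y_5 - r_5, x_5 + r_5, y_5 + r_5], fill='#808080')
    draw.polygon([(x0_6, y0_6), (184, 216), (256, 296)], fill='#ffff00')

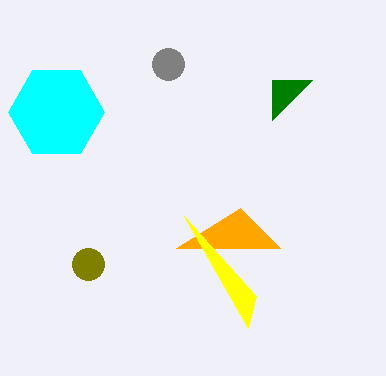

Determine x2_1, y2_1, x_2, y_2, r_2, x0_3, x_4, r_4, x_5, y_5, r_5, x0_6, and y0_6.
x2_1 = 176; y2_1 = 248; x_2 = 56; y_2 = 112; r_2 = 48; x0_3 = 272; x_4 = 88; r_4 = 16; x_5 = 168; y_5 = 64; r_5 = 16; x0_6 = 248; y0_6 = 328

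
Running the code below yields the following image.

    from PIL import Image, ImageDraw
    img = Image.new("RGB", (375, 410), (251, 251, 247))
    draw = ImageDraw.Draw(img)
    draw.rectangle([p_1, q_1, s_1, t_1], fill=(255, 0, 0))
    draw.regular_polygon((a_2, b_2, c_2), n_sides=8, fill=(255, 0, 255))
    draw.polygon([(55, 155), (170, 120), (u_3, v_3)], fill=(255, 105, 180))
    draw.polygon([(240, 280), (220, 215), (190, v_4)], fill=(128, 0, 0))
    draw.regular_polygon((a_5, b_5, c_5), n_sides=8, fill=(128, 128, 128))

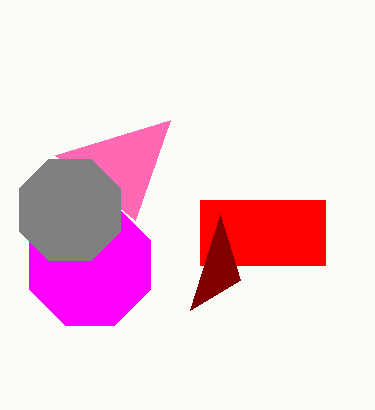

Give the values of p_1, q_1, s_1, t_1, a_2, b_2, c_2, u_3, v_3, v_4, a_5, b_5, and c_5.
p_1 = 200; q_1 = 200; s_1 = 325; t_1 = 265; a_2 = 90; b_2 = 265; c_2 = 65; u_3 = 135; v_3 = 220; v_4 = 310; a_5 = 70; b_5 = 210; c_5 = 55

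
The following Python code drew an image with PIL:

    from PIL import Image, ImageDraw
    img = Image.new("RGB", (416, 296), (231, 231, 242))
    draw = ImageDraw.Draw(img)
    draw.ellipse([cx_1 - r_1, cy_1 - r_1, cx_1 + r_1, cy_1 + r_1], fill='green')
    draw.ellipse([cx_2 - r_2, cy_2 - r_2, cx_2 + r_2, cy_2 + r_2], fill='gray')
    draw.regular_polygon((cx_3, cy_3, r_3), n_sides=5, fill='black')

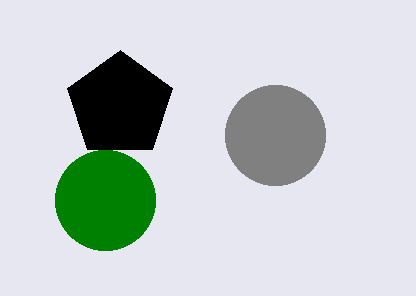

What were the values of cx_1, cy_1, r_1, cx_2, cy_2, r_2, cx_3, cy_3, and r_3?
cx_1 = 105
cy_1 = 200
r_1 = 50
cx_2 = 275
cy_2 = 135
r_2 = 50
cx_3 = 120
cy_3 = 105
r_3 = 55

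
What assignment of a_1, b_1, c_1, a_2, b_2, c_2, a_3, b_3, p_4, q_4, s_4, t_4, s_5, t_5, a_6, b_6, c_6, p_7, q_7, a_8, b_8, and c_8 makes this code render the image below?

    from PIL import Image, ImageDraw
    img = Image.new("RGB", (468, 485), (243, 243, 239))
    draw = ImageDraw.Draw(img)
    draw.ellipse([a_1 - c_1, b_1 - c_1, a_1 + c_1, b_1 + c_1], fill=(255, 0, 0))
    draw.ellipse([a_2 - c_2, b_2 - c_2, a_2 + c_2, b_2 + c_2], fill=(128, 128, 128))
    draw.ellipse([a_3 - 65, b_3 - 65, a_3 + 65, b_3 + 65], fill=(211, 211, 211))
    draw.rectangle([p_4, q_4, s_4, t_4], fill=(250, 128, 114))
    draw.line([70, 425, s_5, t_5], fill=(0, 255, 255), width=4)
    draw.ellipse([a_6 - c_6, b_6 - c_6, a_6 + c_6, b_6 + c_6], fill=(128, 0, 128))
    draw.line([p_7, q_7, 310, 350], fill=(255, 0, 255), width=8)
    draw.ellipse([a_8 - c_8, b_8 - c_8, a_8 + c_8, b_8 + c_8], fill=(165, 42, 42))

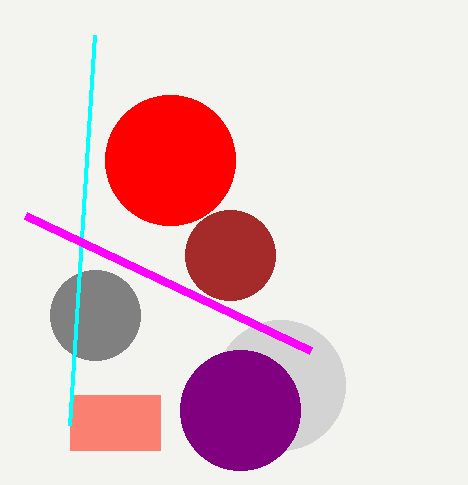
a_1 = 170; b_1 = 160; c_1 = 65; a_2 = 95; b_2 = 315; c_2 = 45; a_3 = 280; b_3 = 385; p_4 = 70; q_4 = 395; s_4 = 160; t_4 = 450; s_5 = 95; t_5 = 35; a_6 = 240; b_6 = 410; c_6 = 60; p_7 = 25; q_7 = 215; a_8 = 230; b_8 = 255; c_8 = 45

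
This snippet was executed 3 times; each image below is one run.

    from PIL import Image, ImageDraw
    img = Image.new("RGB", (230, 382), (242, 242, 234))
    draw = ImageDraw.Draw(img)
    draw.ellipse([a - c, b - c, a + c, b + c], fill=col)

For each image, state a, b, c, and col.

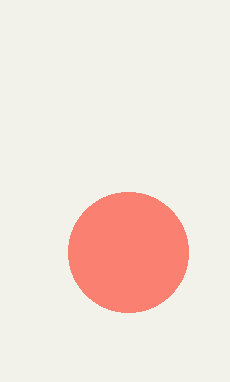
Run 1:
a = 128
b = 252
c = 60
col = 'salmon'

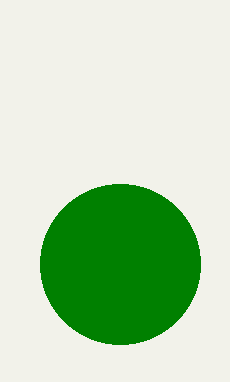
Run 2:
a = 120
b = 264
c = 80
col = 'green'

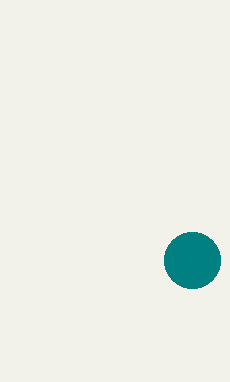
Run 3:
a = 192; b = 260; c = 28; col = 'teal'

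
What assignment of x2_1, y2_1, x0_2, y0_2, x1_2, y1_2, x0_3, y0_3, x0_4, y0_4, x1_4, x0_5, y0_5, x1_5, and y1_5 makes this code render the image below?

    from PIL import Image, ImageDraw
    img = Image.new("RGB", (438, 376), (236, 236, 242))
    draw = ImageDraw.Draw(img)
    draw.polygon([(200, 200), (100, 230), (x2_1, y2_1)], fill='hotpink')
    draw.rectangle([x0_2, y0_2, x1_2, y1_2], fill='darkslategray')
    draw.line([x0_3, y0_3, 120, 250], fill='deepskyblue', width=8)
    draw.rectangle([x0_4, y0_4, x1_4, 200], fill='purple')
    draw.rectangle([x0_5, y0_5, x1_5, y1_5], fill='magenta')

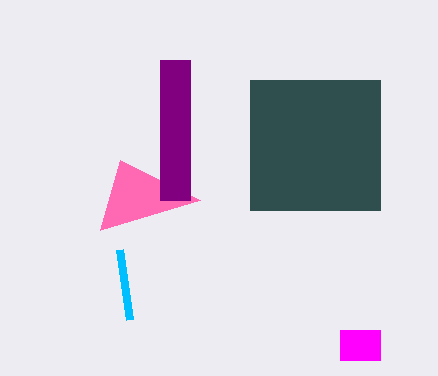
x2_1 = 120; y2_1 = 160; x0_2 = 250; y0_2 = 80; x1_2 = 380; y1_2 = 210; x0_3 = 130; y0_3 = 320; x0_4 = 160; y0_4 = 60; x1_4 = 190; x0_5 = 340; y0_5 = 330; x1_5 = 380; y1_5 = 360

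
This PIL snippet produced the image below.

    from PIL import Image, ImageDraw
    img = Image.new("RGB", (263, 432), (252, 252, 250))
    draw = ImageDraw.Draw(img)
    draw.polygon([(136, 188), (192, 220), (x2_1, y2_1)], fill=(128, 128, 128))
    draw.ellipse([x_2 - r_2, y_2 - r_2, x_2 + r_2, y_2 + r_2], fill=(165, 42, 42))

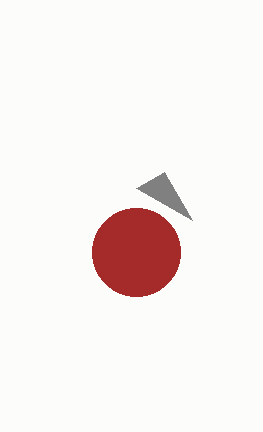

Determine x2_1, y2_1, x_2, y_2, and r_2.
x2_1 = 164; y2_1 = 172; x_2 = 136; y_2 = 252; r_2 = 44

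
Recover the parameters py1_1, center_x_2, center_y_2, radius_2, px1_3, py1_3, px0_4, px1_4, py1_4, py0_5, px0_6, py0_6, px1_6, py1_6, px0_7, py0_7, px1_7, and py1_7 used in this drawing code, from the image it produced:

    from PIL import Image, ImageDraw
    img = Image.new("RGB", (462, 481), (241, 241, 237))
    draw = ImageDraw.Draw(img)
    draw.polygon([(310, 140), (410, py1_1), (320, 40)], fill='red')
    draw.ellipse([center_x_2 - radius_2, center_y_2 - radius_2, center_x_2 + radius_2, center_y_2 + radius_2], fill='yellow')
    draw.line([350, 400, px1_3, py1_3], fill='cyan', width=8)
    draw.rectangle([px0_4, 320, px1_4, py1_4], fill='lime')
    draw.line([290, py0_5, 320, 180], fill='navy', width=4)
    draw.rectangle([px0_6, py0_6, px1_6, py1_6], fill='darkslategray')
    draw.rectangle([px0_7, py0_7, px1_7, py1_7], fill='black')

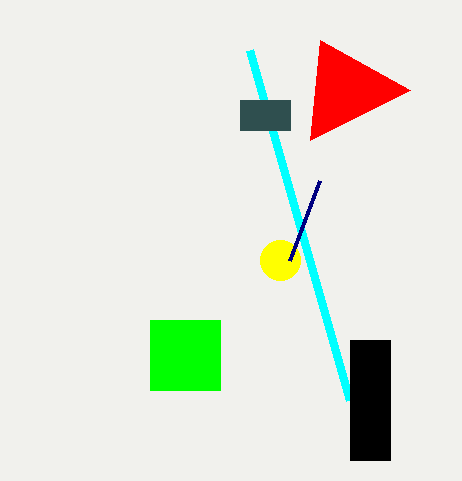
py1_1 = 90
center_x_2 = 280
center_y_2 = 260
radius_2 = 20
px1_3 = 250
py1_3 = 50
px0_4 = 150
px1_4 = 220
py1_4 = 390
py0_5 = 260
px0_6 = 240
py0_6 = 100
px1_6 = 290
py1_6 = 130
px0_7 = 350
py0_7 = 340
px1_7 = 390
py1_7 = 460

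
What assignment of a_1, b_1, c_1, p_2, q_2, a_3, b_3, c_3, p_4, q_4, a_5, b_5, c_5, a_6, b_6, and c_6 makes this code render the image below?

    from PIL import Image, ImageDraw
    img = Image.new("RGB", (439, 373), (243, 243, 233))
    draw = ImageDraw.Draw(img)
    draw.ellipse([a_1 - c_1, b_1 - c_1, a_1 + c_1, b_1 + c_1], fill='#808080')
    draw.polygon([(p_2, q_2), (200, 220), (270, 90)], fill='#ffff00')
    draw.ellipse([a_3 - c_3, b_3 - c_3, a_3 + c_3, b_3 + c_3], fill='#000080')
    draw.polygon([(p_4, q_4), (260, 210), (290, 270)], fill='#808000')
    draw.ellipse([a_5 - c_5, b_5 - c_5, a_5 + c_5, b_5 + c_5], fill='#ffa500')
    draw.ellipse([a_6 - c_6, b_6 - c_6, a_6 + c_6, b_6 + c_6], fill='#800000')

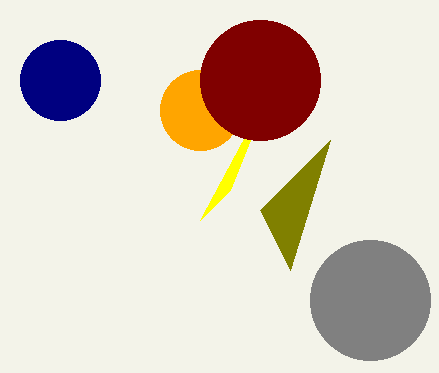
a_1 = 370, b_1 = 300, c_1 = 60, p_2 = 230, q_2 = 190, a_3 = 60, b_3 = 80, c_3 = 40, p_4 = 330, q_4 = 140, a_5 = 200, b_5 = 110, c_5 = 40, a_6 = 260, b_6 = 80, c_6 = 60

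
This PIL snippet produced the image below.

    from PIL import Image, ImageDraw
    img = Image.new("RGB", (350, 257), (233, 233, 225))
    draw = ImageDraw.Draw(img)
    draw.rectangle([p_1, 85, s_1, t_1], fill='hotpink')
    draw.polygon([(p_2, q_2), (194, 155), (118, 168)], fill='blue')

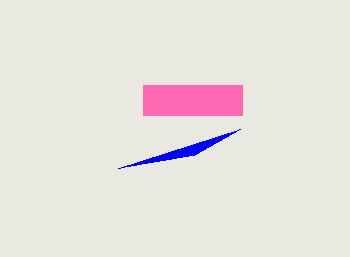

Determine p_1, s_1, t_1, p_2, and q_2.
p_1 = 143; s_1 = 242; t_1 = 115; p_2 = 240; q_2 = 129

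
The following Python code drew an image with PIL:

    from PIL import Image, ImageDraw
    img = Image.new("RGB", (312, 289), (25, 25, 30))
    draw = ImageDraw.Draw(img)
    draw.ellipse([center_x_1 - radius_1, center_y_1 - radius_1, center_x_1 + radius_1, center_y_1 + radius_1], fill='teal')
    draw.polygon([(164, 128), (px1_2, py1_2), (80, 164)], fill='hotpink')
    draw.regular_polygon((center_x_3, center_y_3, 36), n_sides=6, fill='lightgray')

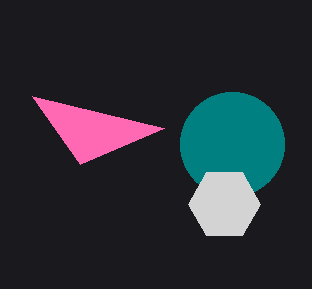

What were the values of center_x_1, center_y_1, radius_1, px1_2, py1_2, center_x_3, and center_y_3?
center_x_1 = 232; center_y_1 = 144; radius_1 = 52; px1_2 = 32; py1_2 = 96; center_x_3 = 224; center_y_3 = 204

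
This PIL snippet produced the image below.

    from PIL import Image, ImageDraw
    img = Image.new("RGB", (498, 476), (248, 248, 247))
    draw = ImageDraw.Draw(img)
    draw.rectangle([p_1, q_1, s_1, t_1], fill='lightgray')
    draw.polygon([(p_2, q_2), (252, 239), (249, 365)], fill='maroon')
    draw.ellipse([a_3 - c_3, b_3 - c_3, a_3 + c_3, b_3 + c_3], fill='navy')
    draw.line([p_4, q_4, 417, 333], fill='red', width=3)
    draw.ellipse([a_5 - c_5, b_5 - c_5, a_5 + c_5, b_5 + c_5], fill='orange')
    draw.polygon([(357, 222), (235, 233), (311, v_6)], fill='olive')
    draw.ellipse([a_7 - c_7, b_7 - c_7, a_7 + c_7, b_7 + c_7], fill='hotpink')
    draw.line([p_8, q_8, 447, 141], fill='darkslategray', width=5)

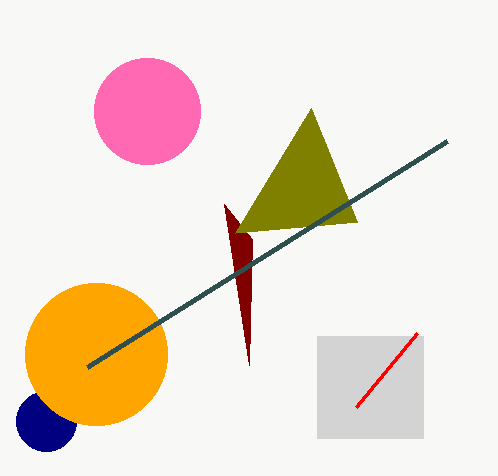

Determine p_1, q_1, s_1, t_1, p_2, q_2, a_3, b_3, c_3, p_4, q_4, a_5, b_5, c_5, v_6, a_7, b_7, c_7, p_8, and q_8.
p_1 = 317
q_1 = 336
s_1 = 423
t_1 = 438
p_2 = 224
q_2 = 204
a_3 = 46
b_3 = 421
c_3 = 30
p_4 = 356
q_4 = 407
a_5 = 96
b_5 = 354
c_5 = 71
v_6 = 108
a_7 = 147
b_7 = 111
c_7 = 53
p_8 = 87
q_8 = 367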